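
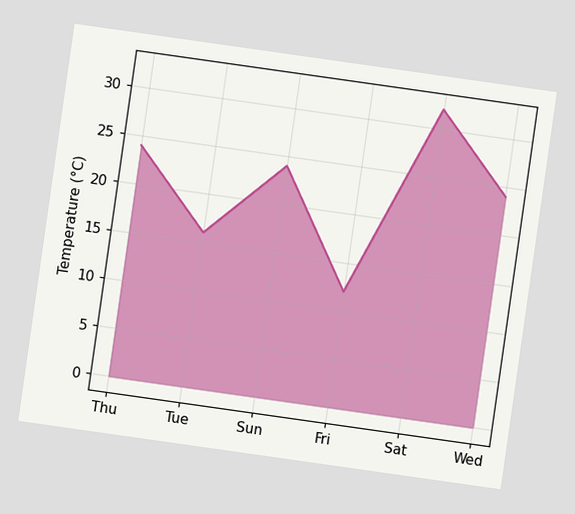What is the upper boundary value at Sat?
32°C

The chart is tilted about 8° clockwise. At Sat the upper boundary is at 32°C.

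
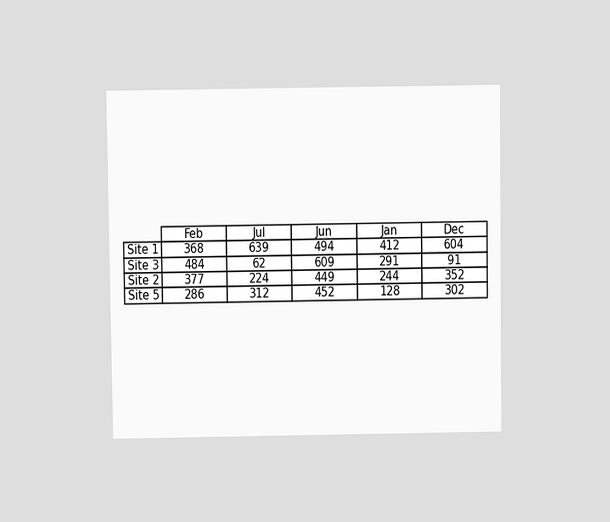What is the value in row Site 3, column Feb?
The chart is viewed slightly from above. The (Site 3, Feb) cell reads 484.

484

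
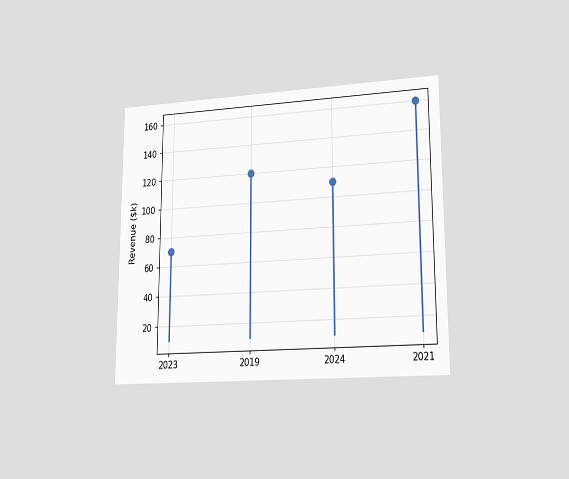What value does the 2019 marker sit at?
$120k

The chart is viewed at a slight angle. The 2019 marker sits at $120k.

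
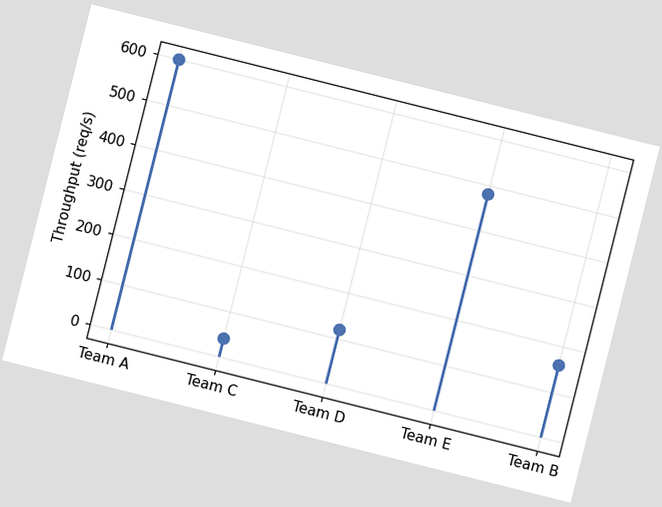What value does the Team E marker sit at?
480req/s

The chart is tilted about 14° clockwise. The Team E marker sits at 480req/s.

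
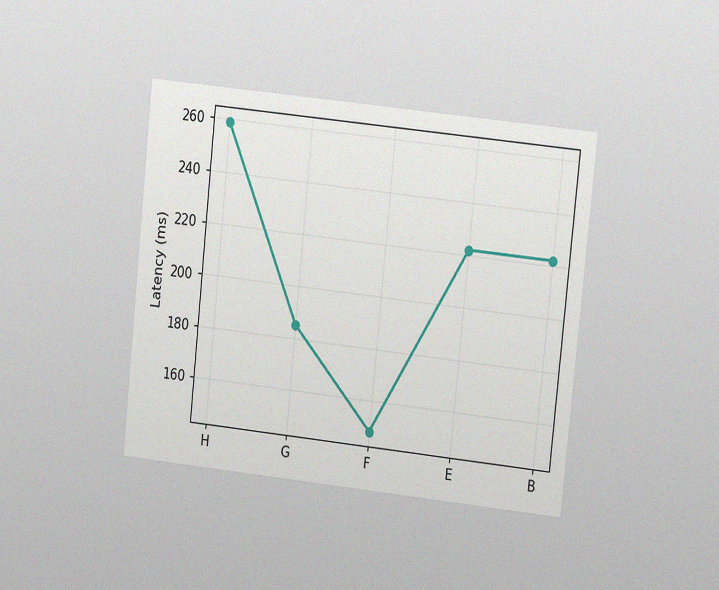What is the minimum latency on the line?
148ms

The chart is tilted about 6° clockwise and viewed at a slight angle, with some photo noise. The lowest point is at F, and reading across to the y-axis gives 148ms.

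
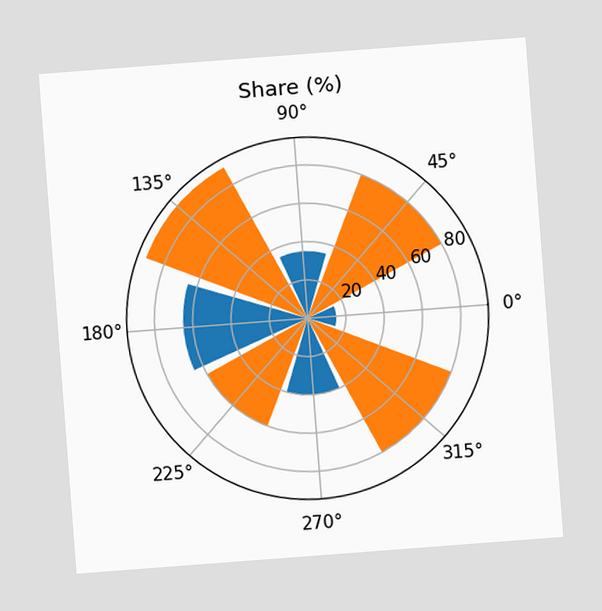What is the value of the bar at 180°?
65%

The chart is tilted about 4° counter-clockwise. The bar at 180° reaches 65% on the radial axis.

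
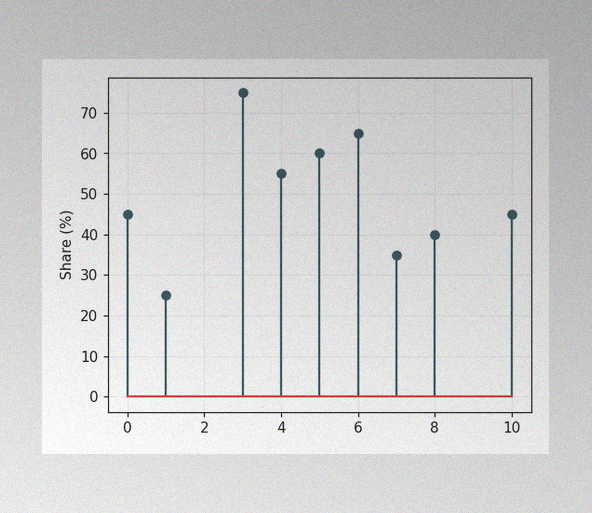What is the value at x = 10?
45%

The image has some photo noise and uneven lighting. The stem at x=10 reaches 45%.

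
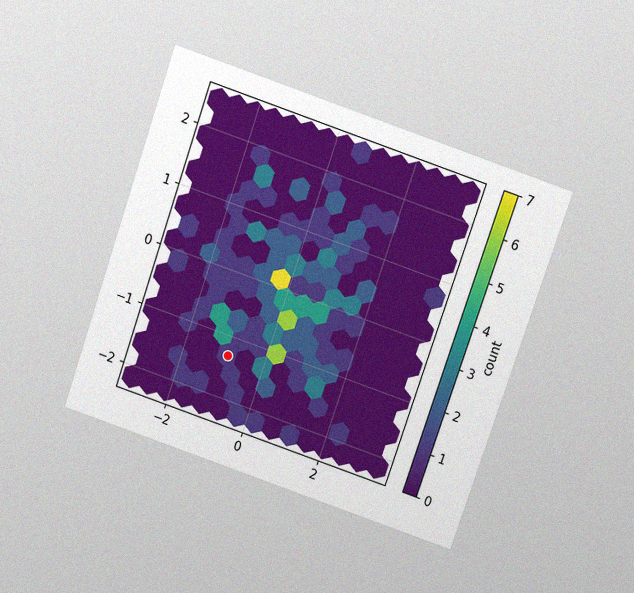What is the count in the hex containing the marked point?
The chart is tilted about 19° clockwise and viewed slightly from above, with some photo noise. The marked hex reads 1 on the colorbar.

1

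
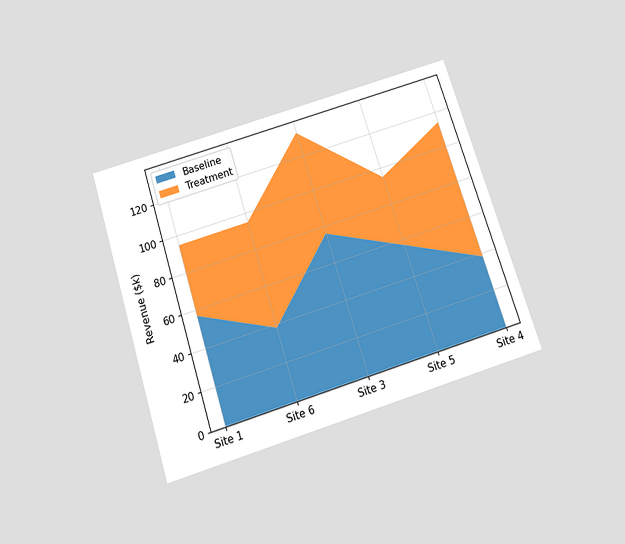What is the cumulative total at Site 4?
$114k

The chart is tilted about 18° counter-clockwise and viewed slightly from below. The stacked total at Site 4 reaches $114k.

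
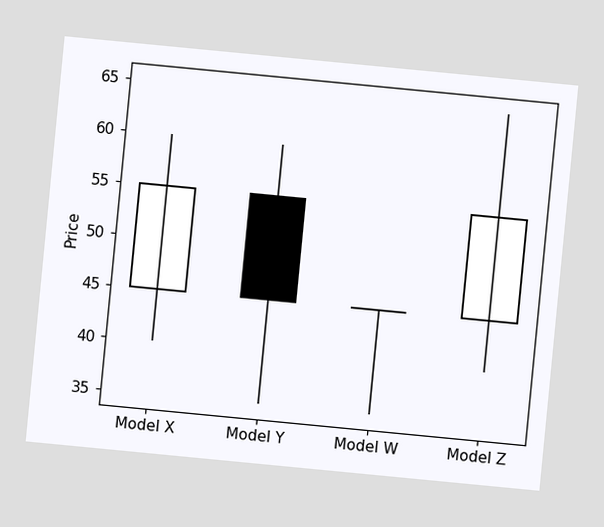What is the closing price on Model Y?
The chart is tilted about 5° clockwise. The Model Y candle closes at 45.

45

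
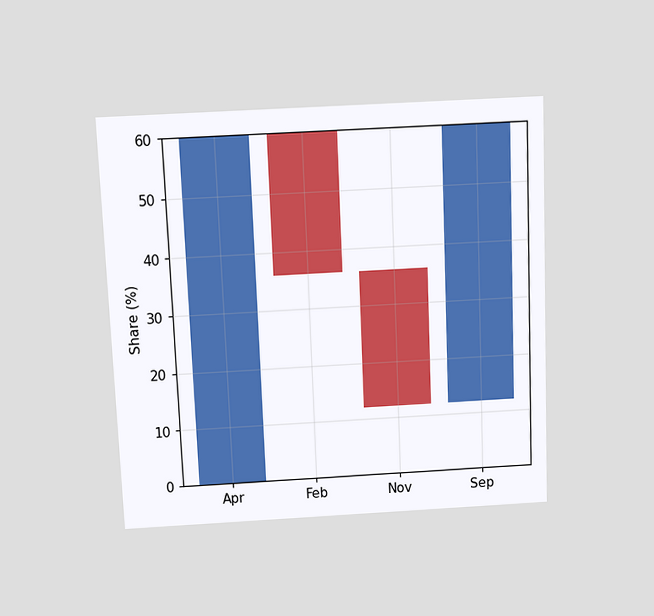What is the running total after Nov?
The chart is tilted about 2° counter-clockwise and viewed slightly from above. After Nov the running total reaches 12%.

12%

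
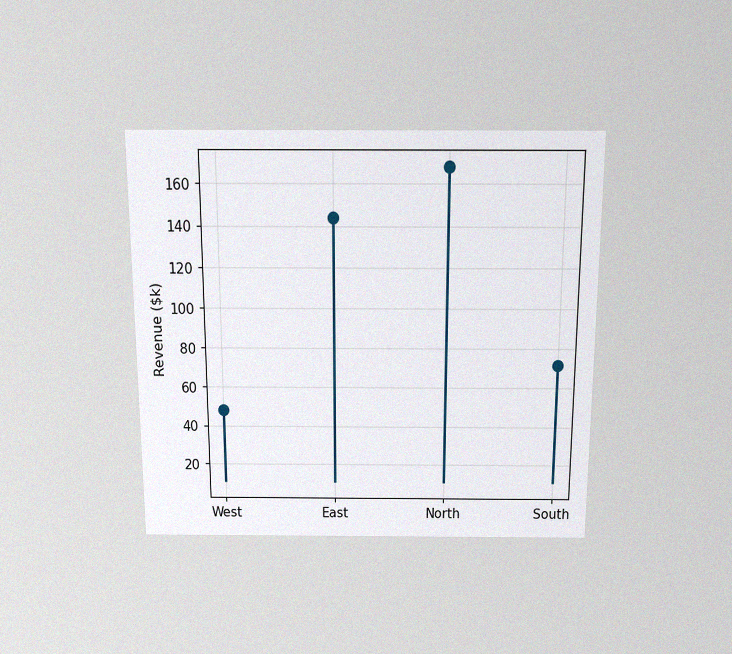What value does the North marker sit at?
$168k

The chart is viewed slightly from above, with some photo noise. The North marker sits at $168k.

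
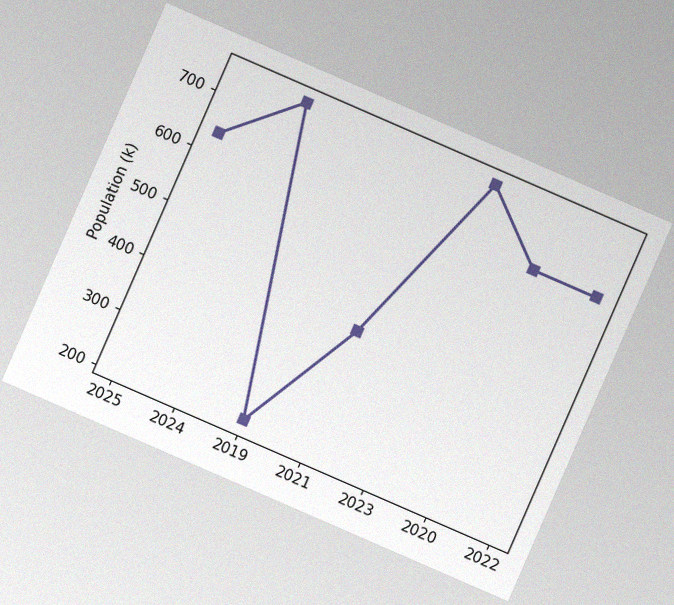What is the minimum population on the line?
The chart is tilted about 24° clockwise, with some photo noise. The lowest point is at 2019, and reading across to the y-axis gives 212k.

212k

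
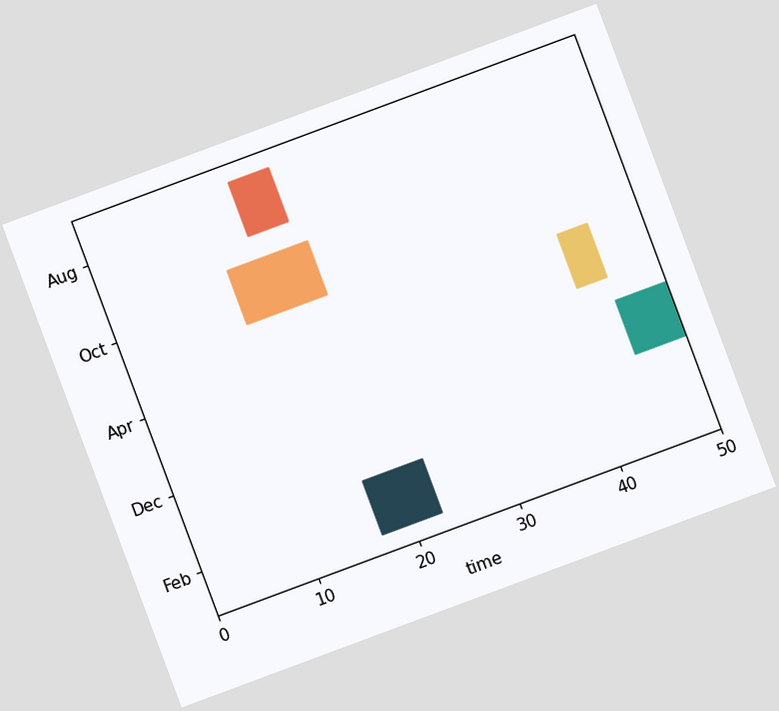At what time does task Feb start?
The chart is tilted about 20° counter-clockwise. The Feb bar begins at t=17.

17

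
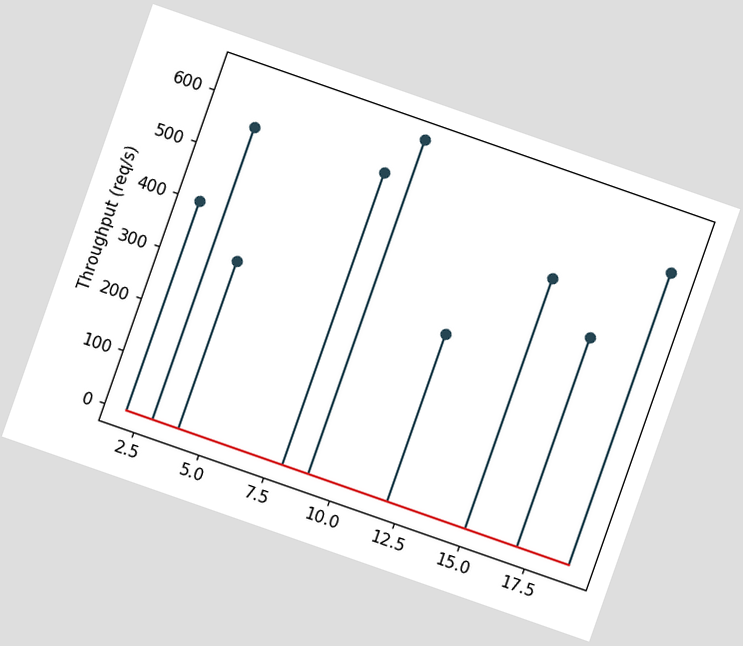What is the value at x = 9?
640req/s

The chart is tilted about 19° clockwise. The stem at x=9 reaches 640req/s.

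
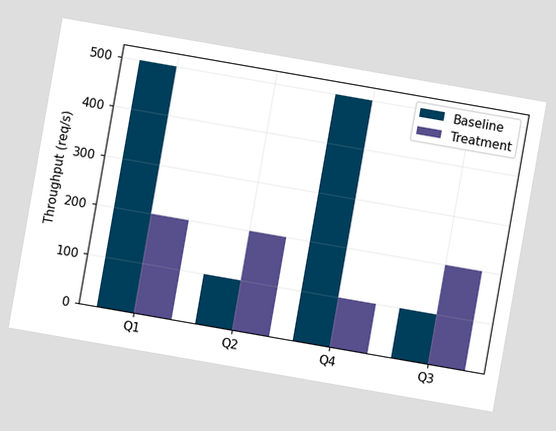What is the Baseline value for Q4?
500req/s

The chart is tilted about 10° clockwise. The Baseline bar at Q4 reaches 500req/s on the y-axis.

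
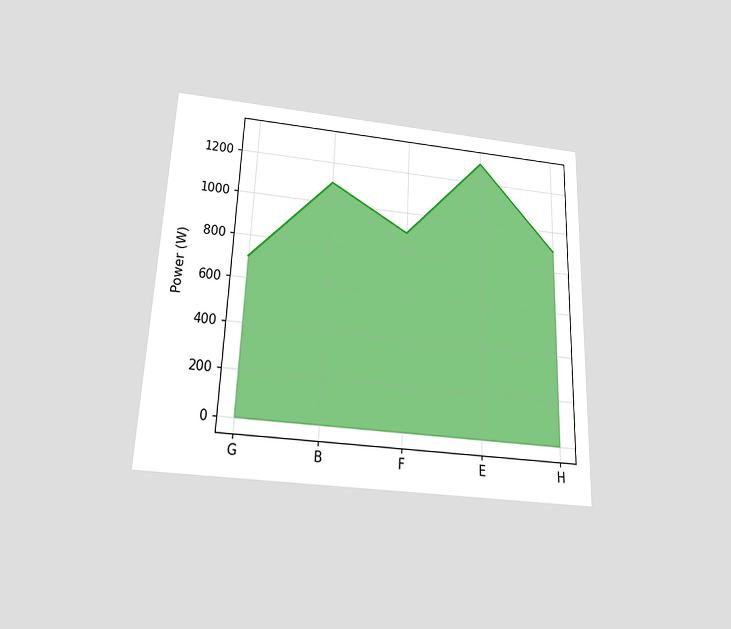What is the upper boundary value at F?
900W

The chart is tilted about 2° clockwise and viewed slightly from below. At F the upper boundary is at 900W.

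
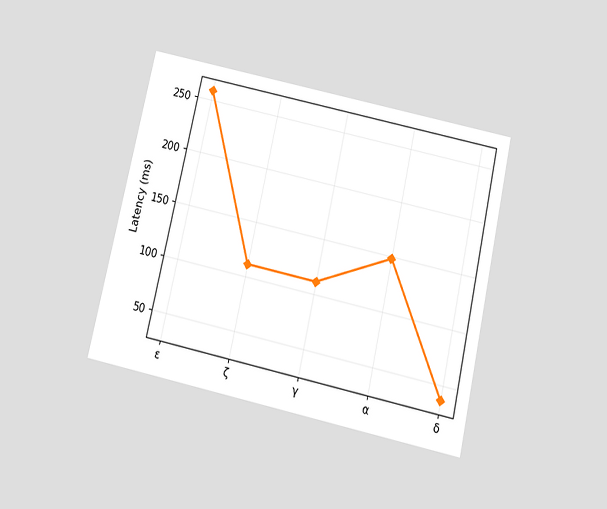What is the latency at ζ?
111ms

The chart is tilted about 13° clockwise and viewed slightly from below. At ζ, the line is at 111ms.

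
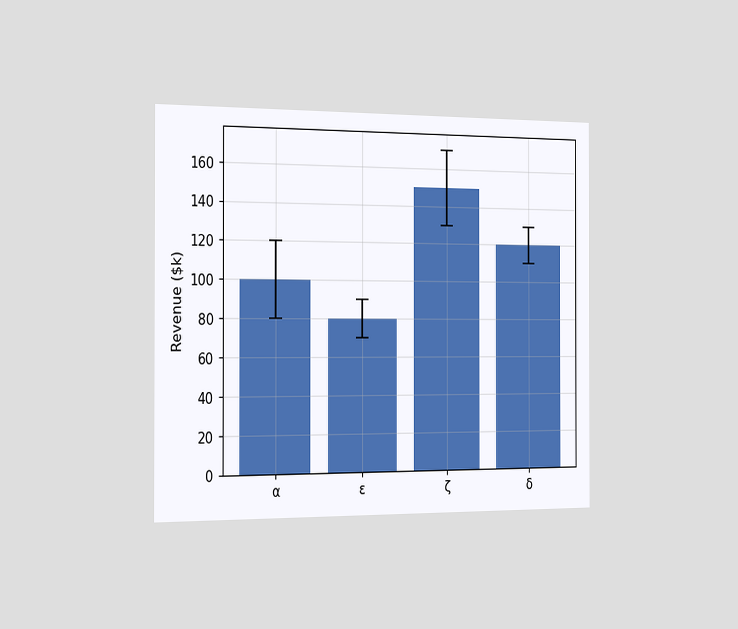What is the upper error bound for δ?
The chart is viewed slightly from the left. The δ bar's upper whisker reaches $130k.

$130k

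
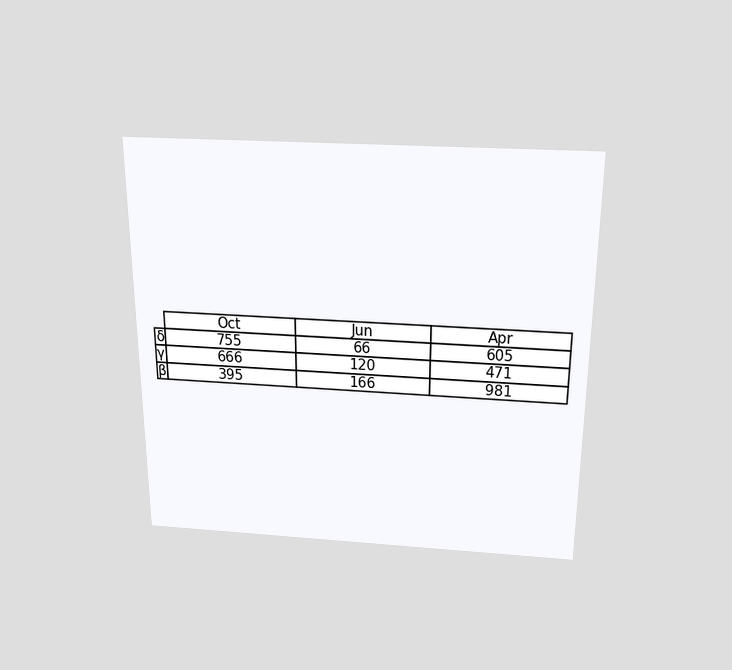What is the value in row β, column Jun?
The chart is viewed slightly from above. The (β, Jun) cell reads 166.

166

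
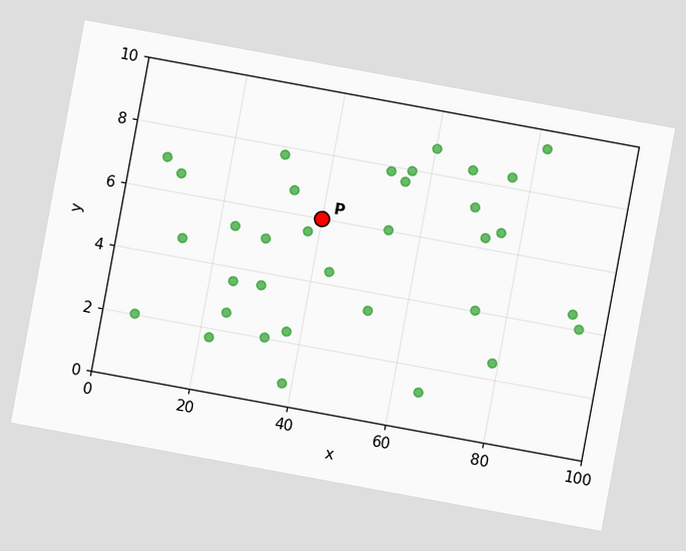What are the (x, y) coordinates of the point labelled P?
(40, 6)

The chart is tilted about 10° clockwise. Following the gridlines from P to each axis, P sits at (40, 6).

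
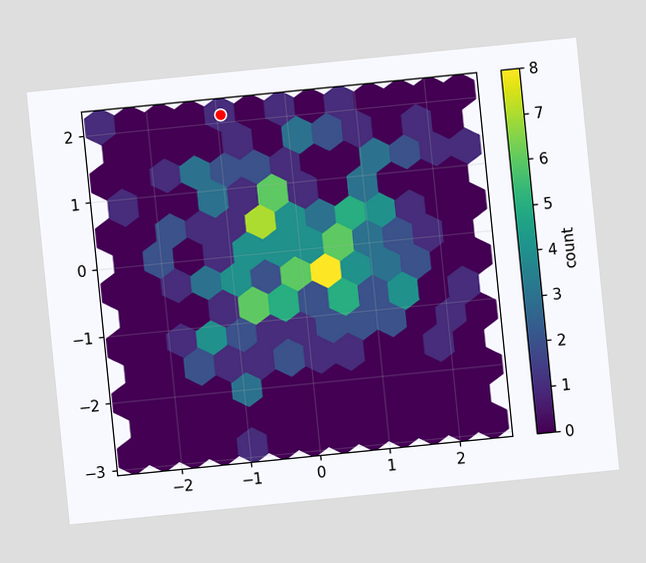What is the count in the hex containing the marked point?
1

The chart is tilted about 6° counter-clockwise. The marked hex reads 1 on the colorbar.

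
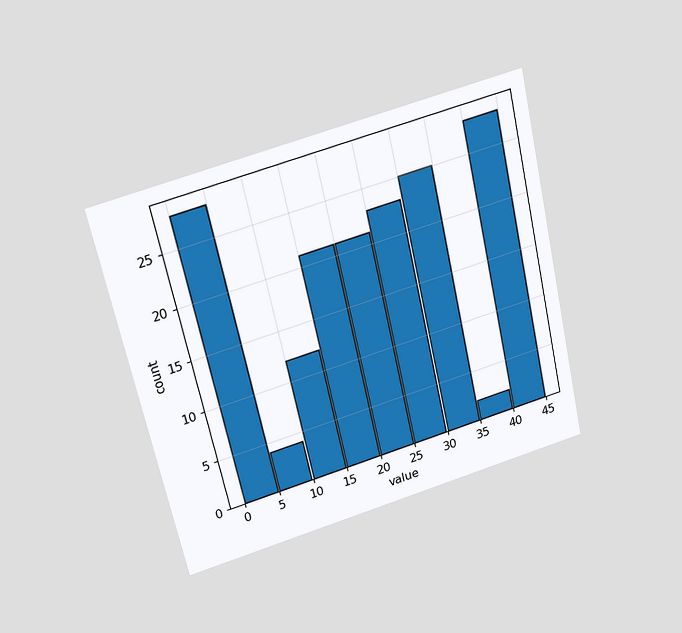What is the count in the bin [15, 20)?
21

The chart is tilted about 13° counter-clockwise and viewed slightly from above. The [15, 20) bin has height 21.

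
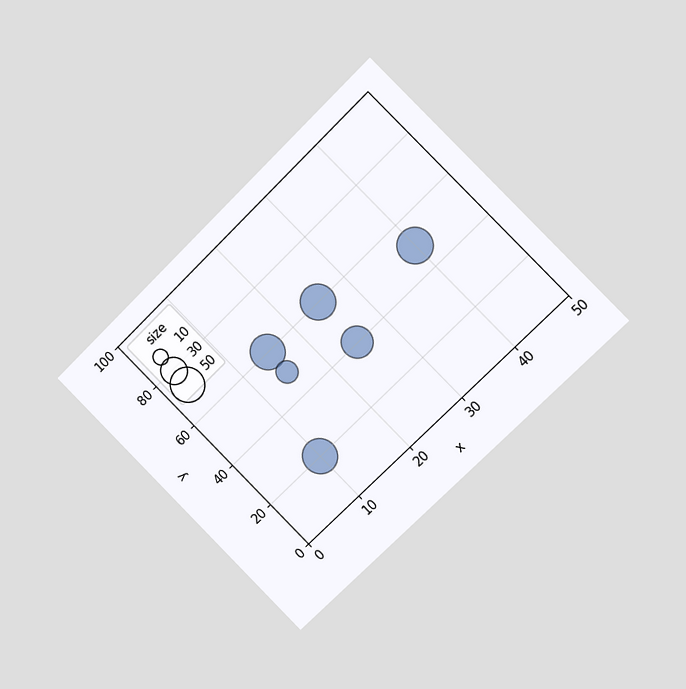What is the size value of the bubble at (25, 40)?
40

The chart is tilted about 45° counter-clockwise and viewed slightly from the right. Matching the bubble at (25, 40) against the size legend gives 40.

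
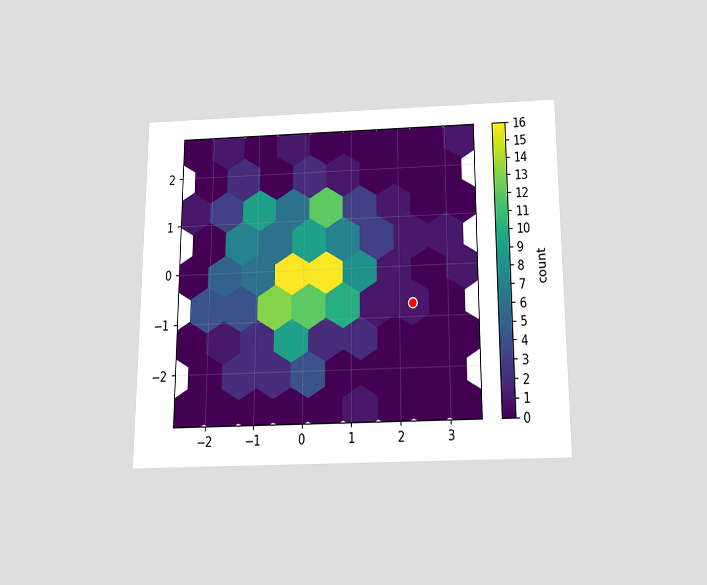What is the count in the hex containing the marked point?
1

The chart is viewed slightly from below. The marked hex reads 1 on the colorbar.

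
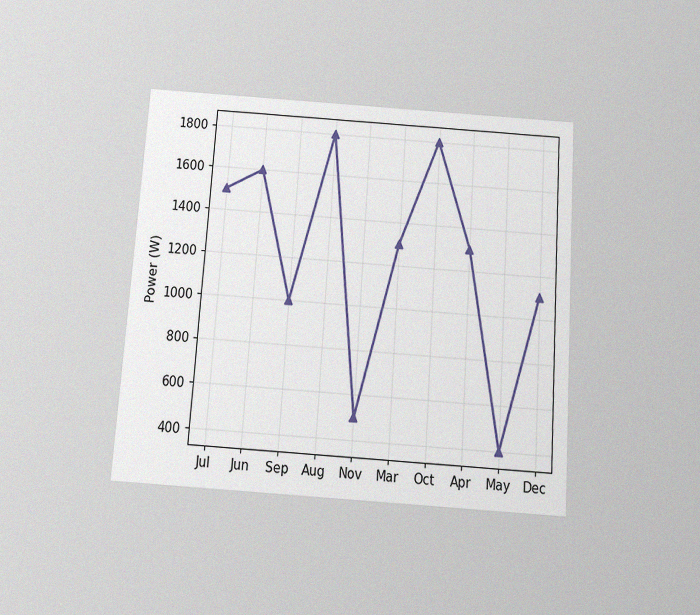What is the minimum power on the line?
The chart is tilted about 4° clockwise and viewed slightly from below, with some photo noise. The lowest point is at May, and reading across to the y-axis gives 400W.

400W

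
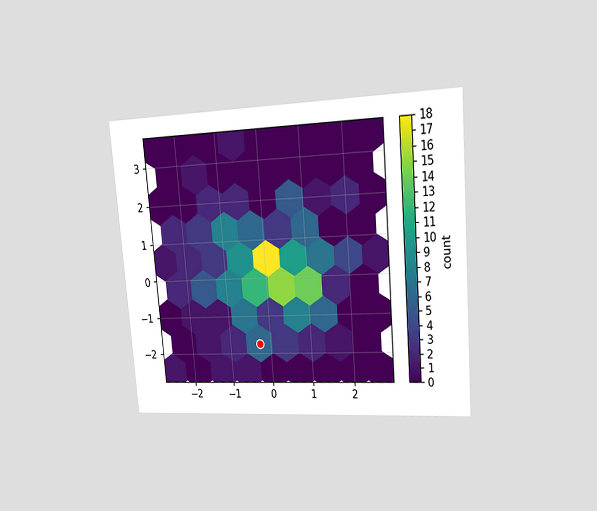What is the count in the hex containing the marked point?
The chart is tilted about 5° counter-clockwise and viewed at a slight angle. The marked hex reads 6 on the colorbar.

6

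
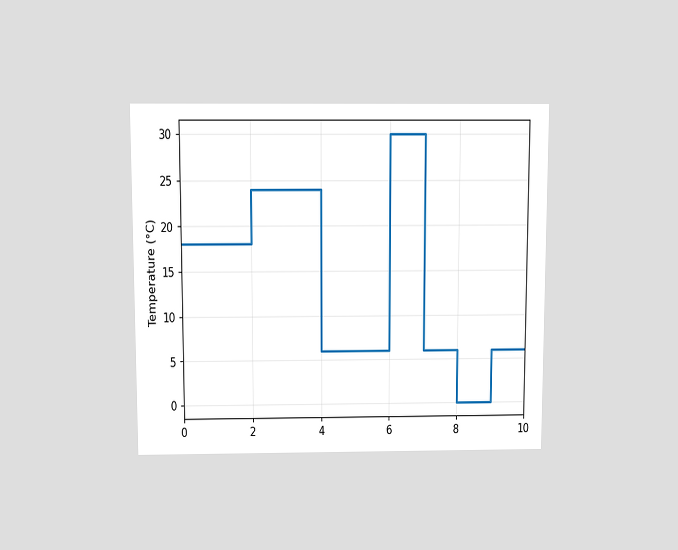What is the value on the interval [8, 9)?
0°C

The chart is viewed slightly from above. On [8, 9) the step sits at 0°C.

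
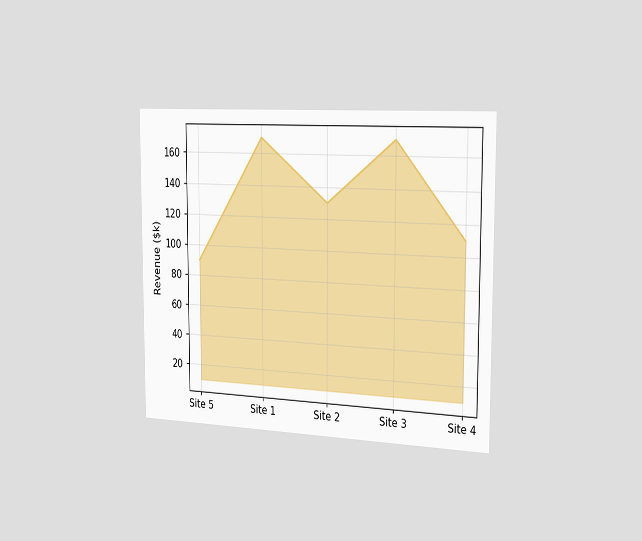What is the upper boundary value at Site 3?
The chart is viewed slightly from the right. At Site 3 the upper boundary is at $170k.

$170k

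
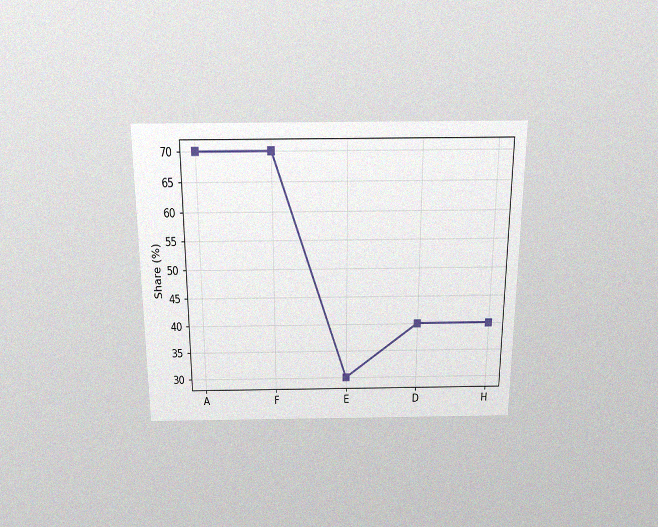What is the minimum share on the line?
The chart is viewed slightly from above, with some photo noise. The lowest point is at E, and reading across to the y-axis gives 30%.

30%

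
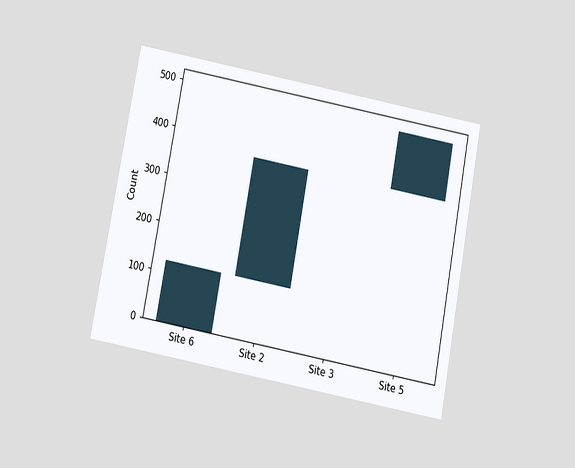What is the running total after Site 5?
496

The chart is tilted about 11° clockwise and viewed slightly from below. After Site 5 the running total reaches 496.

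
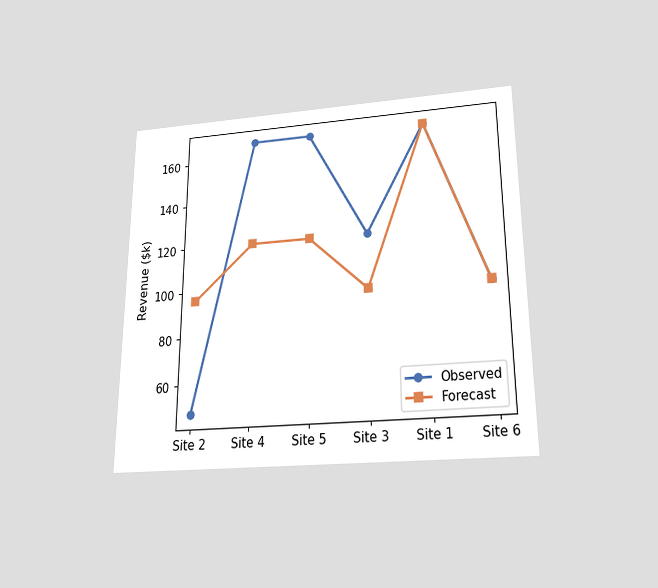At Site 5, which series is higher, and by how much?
The chart is viewed slightly from below. At Site 5, Observed sits above the other line by $48k.

Observed, by $48k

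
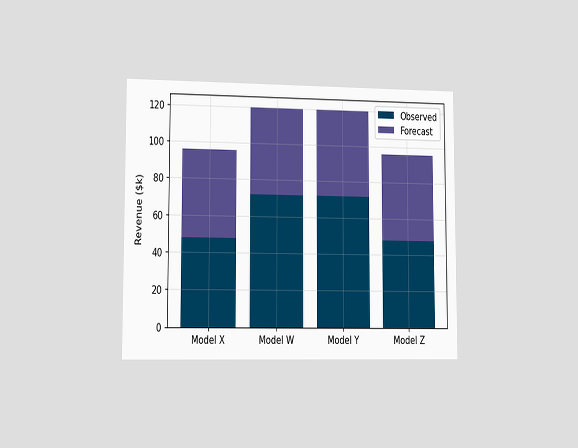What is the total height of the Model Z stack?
$96k

The chart is viewed slightly from the left. The Model Z stack's top reaches $96k on the y-axis.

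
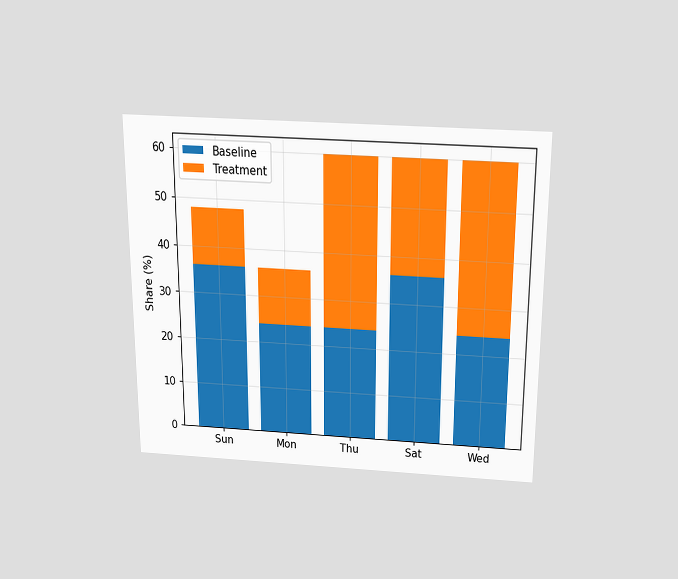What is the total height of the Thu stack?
60%

The chart is viewed slightly from above. The Thu stack's top reaches 60% on the y-axis.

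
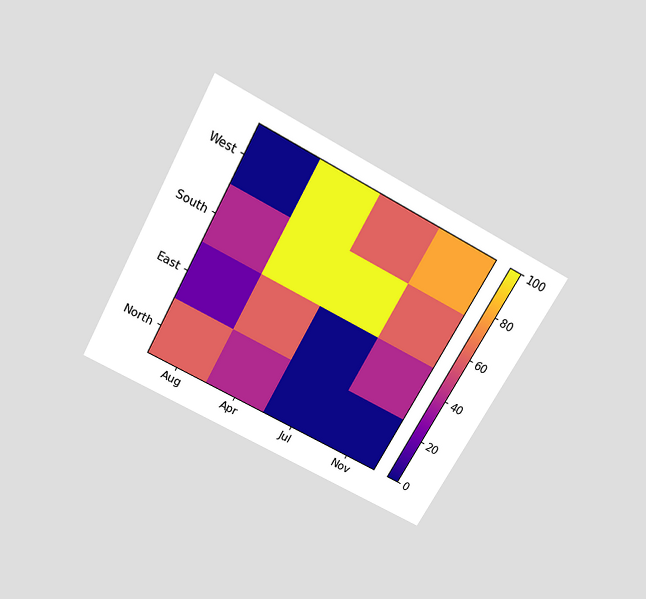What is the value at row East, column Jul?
0

The chart is tilted about 29° clockwise and viewed slightly from above. Matching cell (East, Jul) against the colorbar gives 0.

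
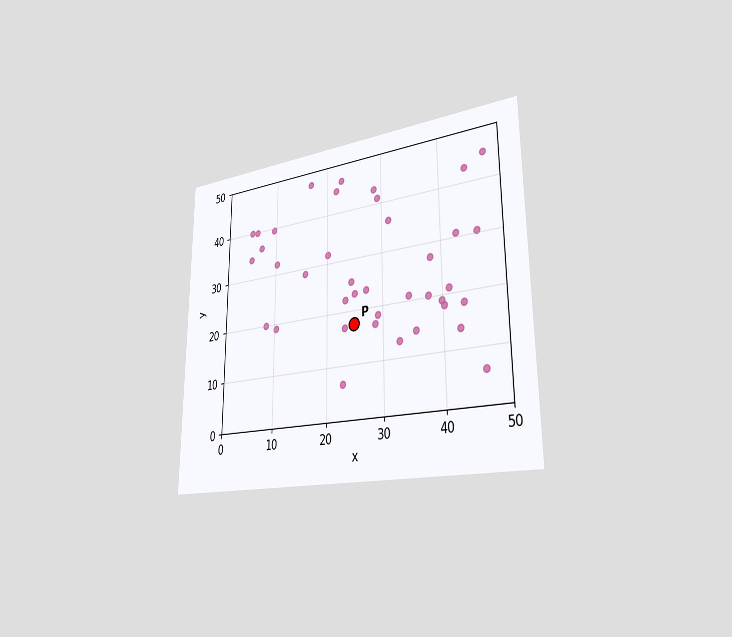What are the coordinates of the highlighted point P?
(25, 17.5)

The chart is viewed slightly from the right. Following the gridlines from P to each axis, P sits at (25, 17.5).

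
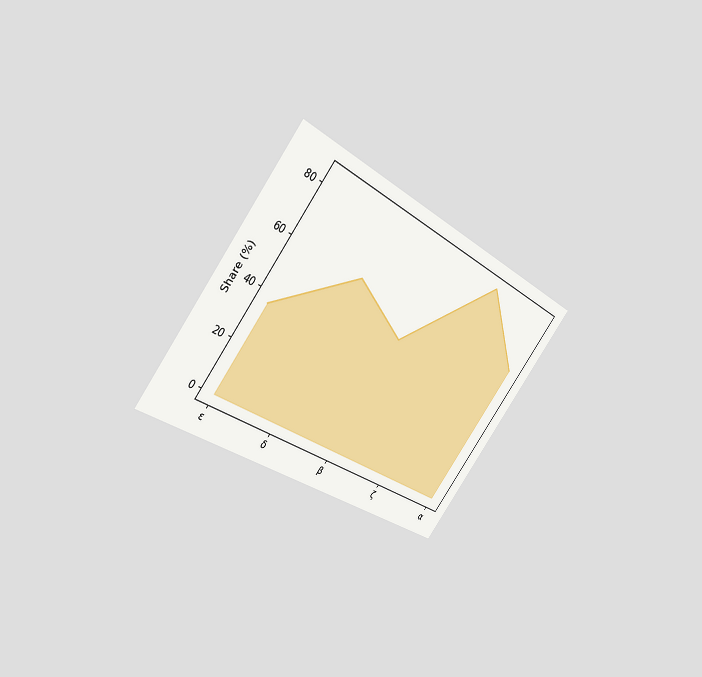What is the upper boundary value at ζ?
84%

The chart is tilted about 38° clockwise and viewed at a slight angle. At ζ the upper boundary is at 84%.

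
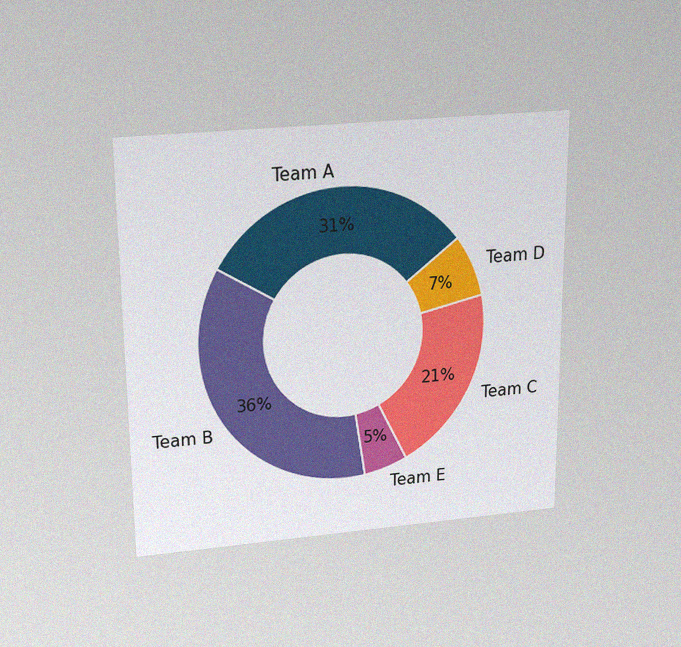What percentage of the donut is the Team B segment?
The chart is viewed slightly from above, with some photo noise. The Team B segment takes up 36% of the ring.

36%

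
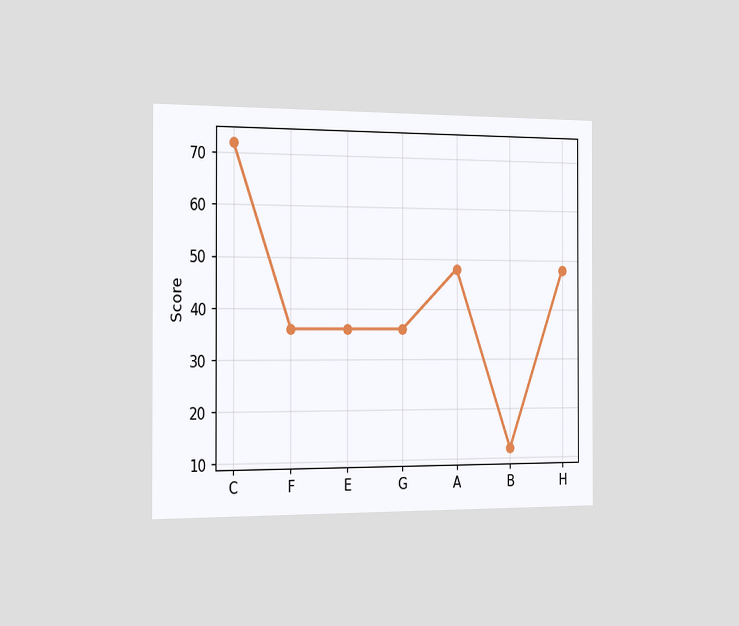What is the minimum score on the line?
The chart is viewed slightly from the left. The lowest point is at B, and reading across to the y-axis gives 12.

12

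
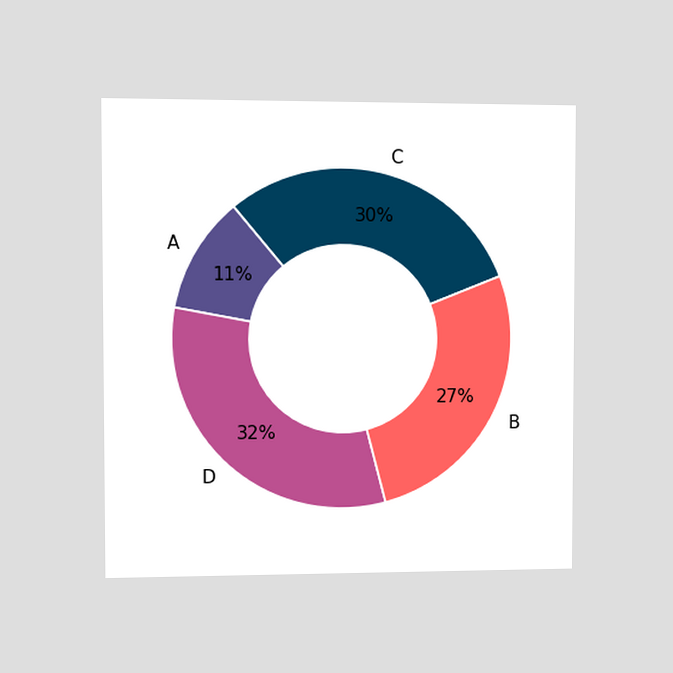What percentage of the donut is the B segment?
27%

The chart is viewed at a slight angle. The B segment takes up 27% of the ring.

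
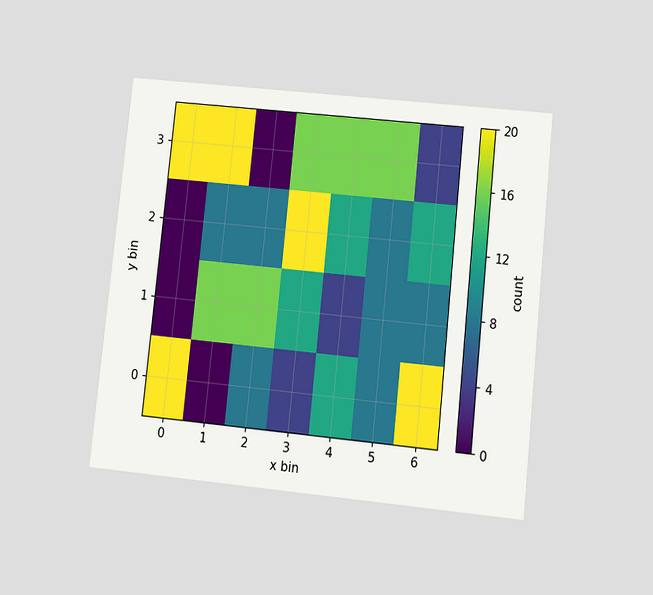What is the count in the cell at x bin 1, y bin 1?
The chart is tilted about 6° clockwise and viewed at a slight angle. Matching the cell (1, 1) against the colorbar gives 16.

16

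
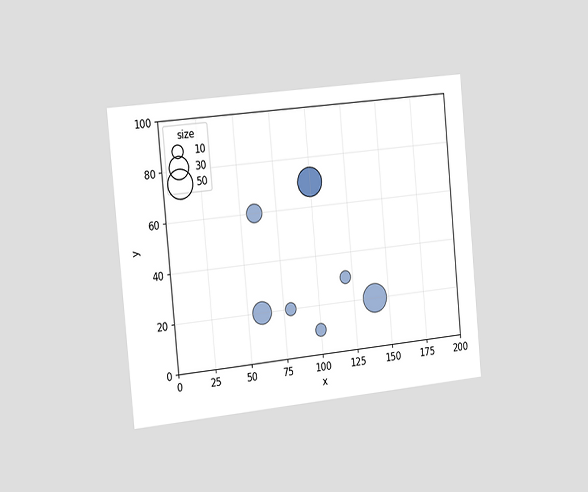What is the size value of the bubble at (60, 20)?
The chart is tilted about 5° counter-clockwise and viewed slightly from the left. Matching the bubble at (60, 20) against the size legend gives 30.

30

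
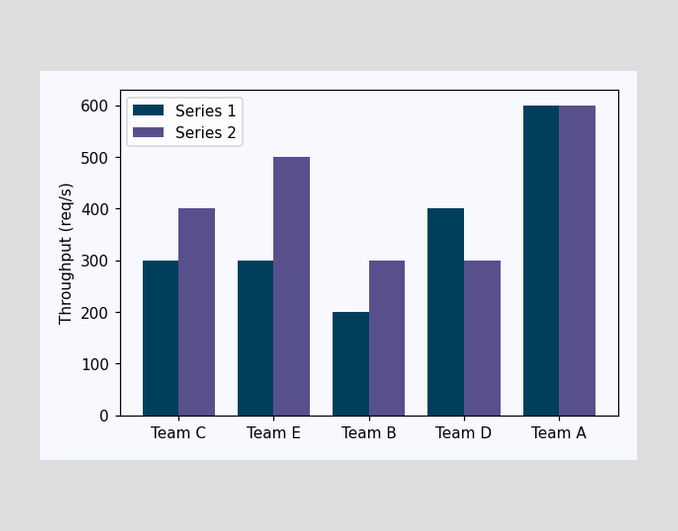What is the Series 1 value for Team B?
200req/s

The Series 1 bar at Team B reaches 200req/s on the y-axis.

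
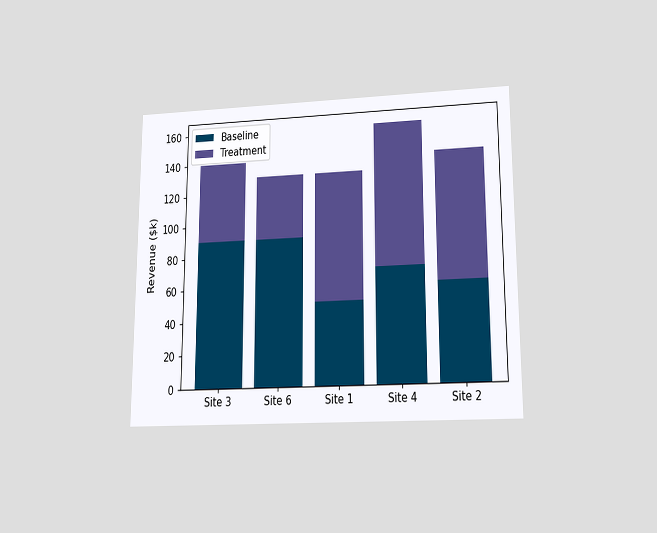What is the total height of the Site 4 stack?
$160k

The chart is viewed slightly from below. The Site 4 stack's top reaches $160k on the y-axis.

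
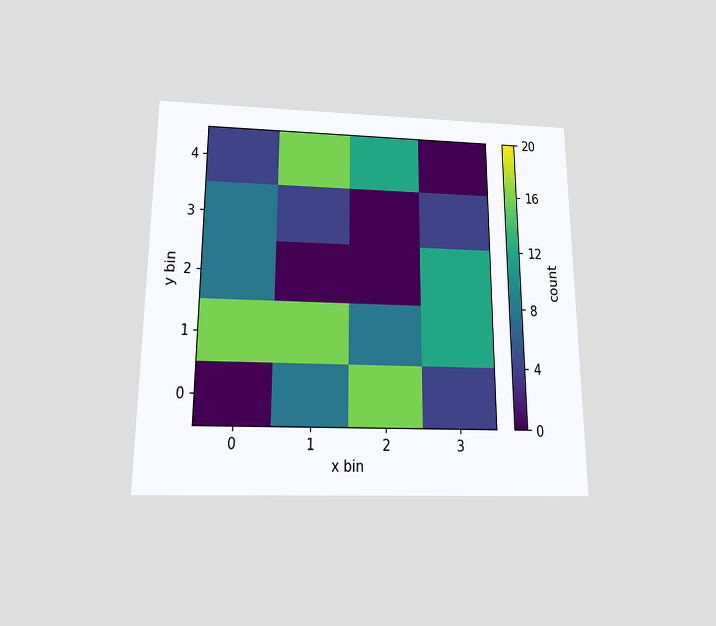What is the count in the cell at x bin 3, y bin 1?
12

The chart is viewed slightly from below. Matching the cell (3, 1) against the colorbar gives 12.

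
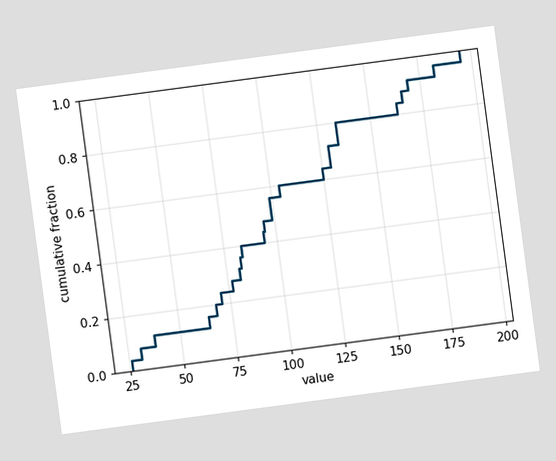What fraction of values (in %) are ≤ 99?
The chart is tilted about 8° counter-clockwise. At x=99 the ECDF step is at 56%.

56%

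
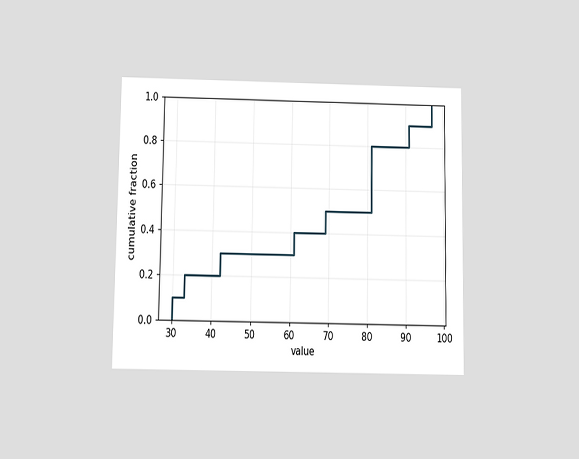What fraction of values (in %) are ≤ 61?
The chart is viewed slightly from below. At x=61 the ECDF step is at 40%.

40%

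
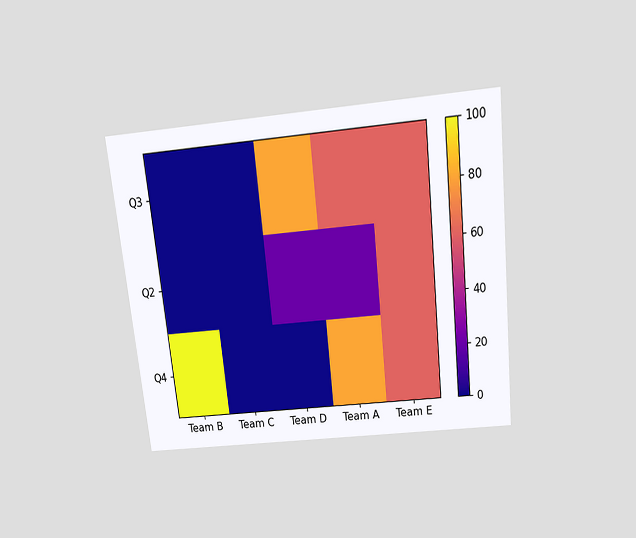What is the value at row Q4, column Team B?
100

The chart is tilted about 6° counter-clockwise and viewed slightly from above. Matching cell (Q4, Team B) against the colorbar gives 100.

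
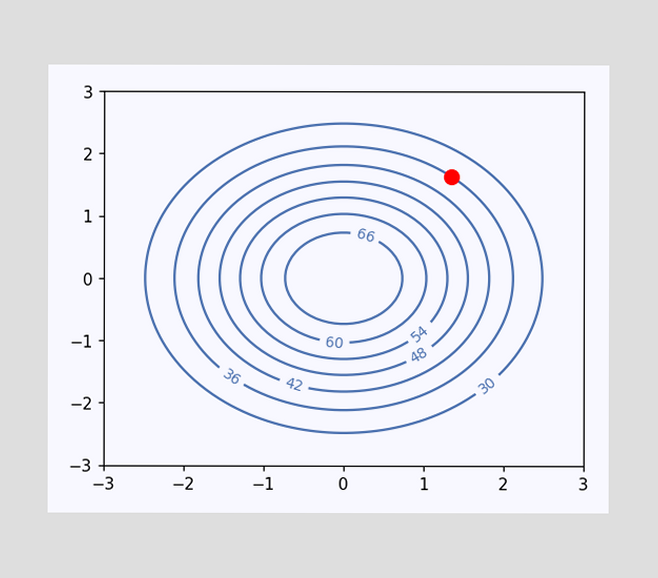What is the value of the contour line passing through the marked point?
The marked point sits on the contour labelled 36.

36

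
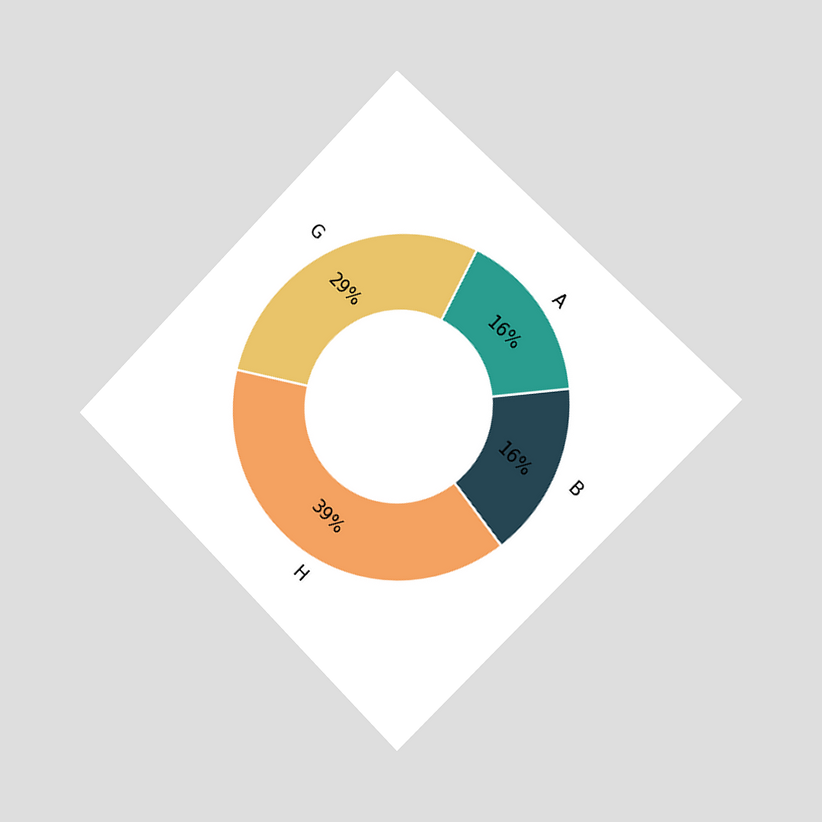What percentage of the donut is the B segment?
16%

The chart is tilted about 45° clockwise and viewed slightly from the right. The B segment takes up 16% of the ring.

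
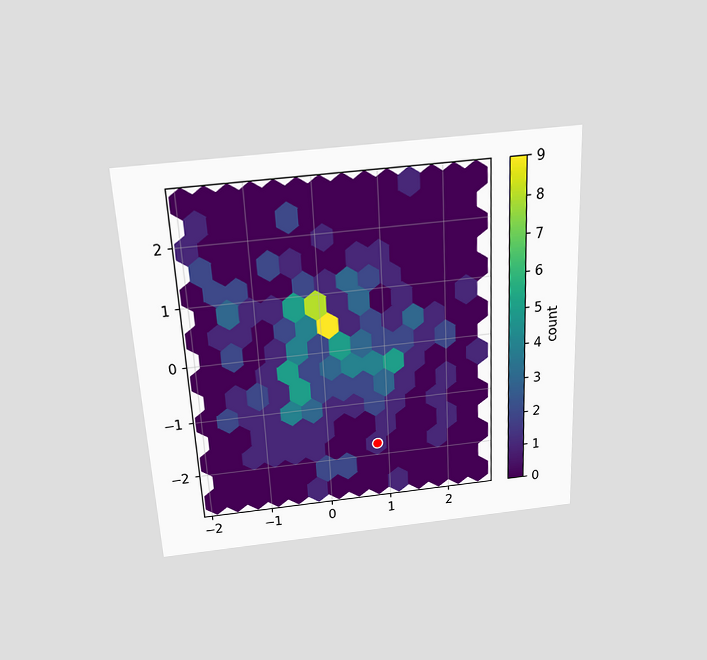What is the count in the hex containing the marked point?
1

The chart is tilted about 3° counter-clockwise and viewed slightly from above. The marked hex reads 1 on the colorbar.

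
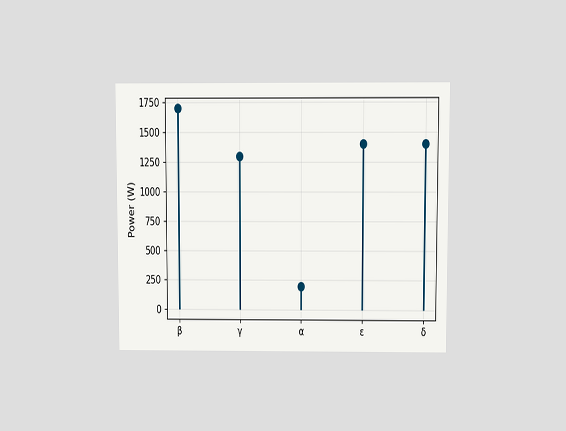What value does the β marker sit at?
The chart is viewed at a slight angle. The β marker sits at 1700W.

1700W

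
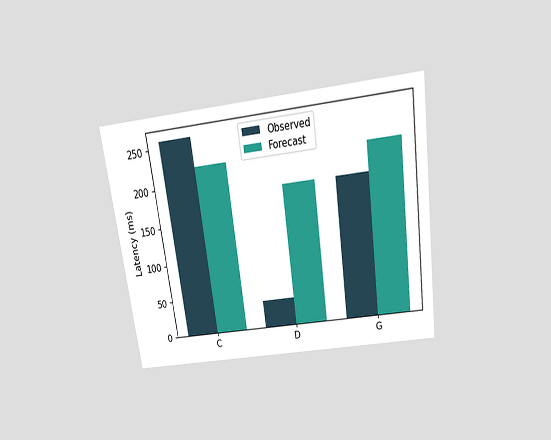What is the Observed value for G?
185ms

The chart is tilted about 8° counter-clockwise and viewed slightly from above. The Observed bar at G reaches 185ms on the y-axis.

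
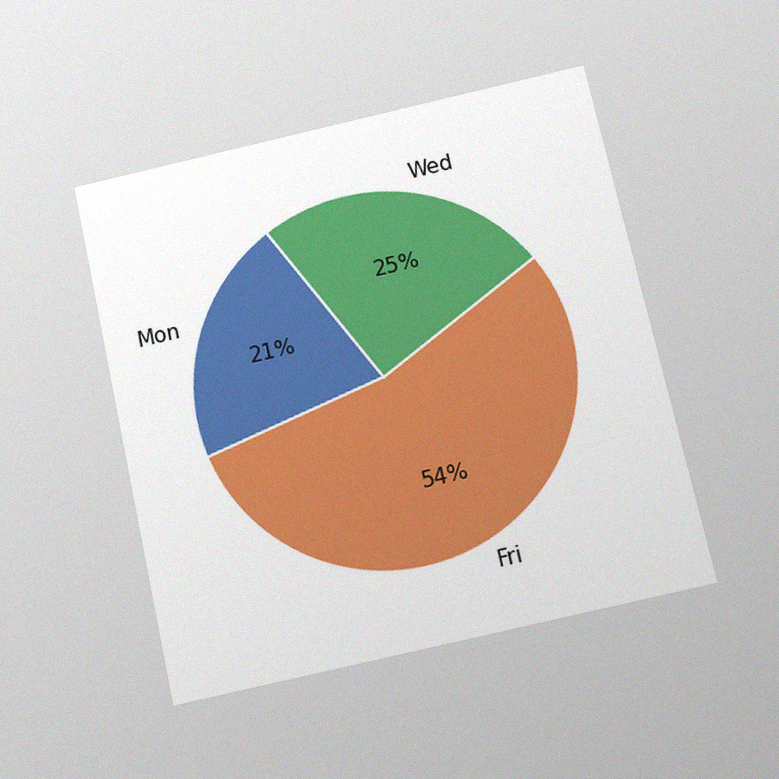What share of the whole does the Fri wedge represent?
54%

The chart is tilted about 12° counter-clockwise and viewed slightly from below, with some photo noise. The Fri slice takes up 54% of the pie.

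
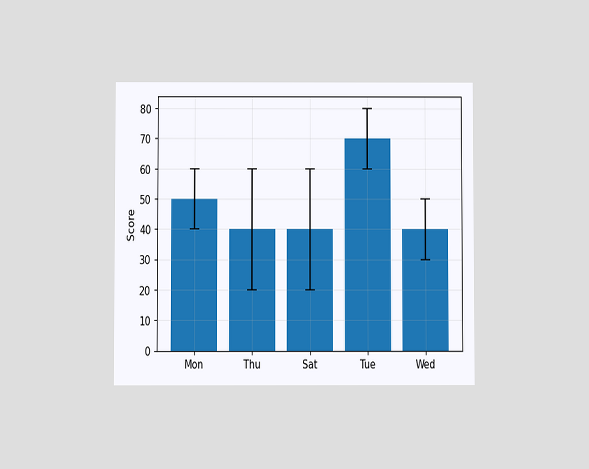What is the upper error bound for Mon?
60

The chart is viewed at a slight angle. The Mon bar's upper whisker reaches 60.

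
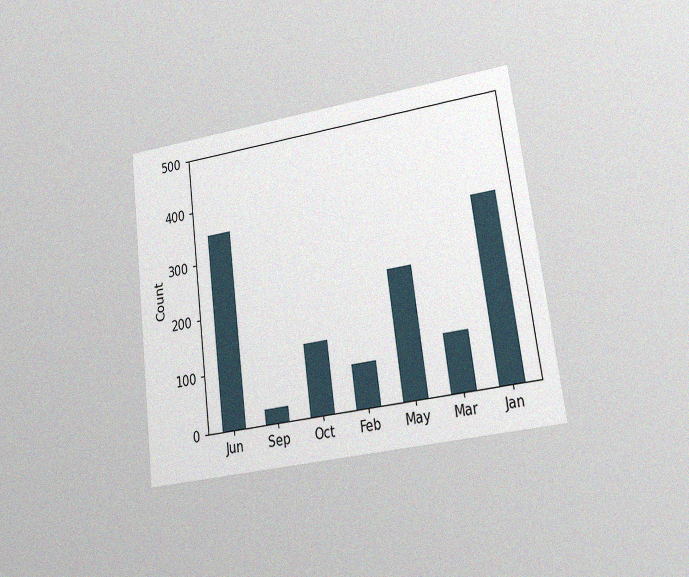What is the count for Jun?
The chart is tilted about 7° counter-clockwise and viewed at a slight angle, with some photo noise. Reading along the chart's y-axis, the Jun bar reaches 350.

350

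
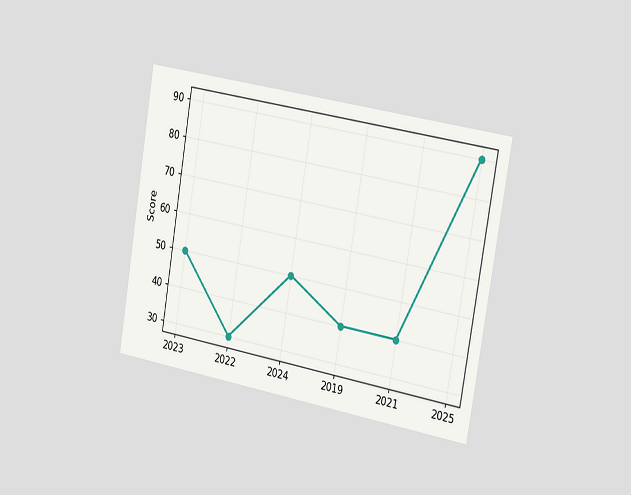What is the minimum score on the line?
30

The chart is tilted about 10° clockwise and viewed slightly from the right. The lowest point is at 2022, and reading across to the y-axis gives 30.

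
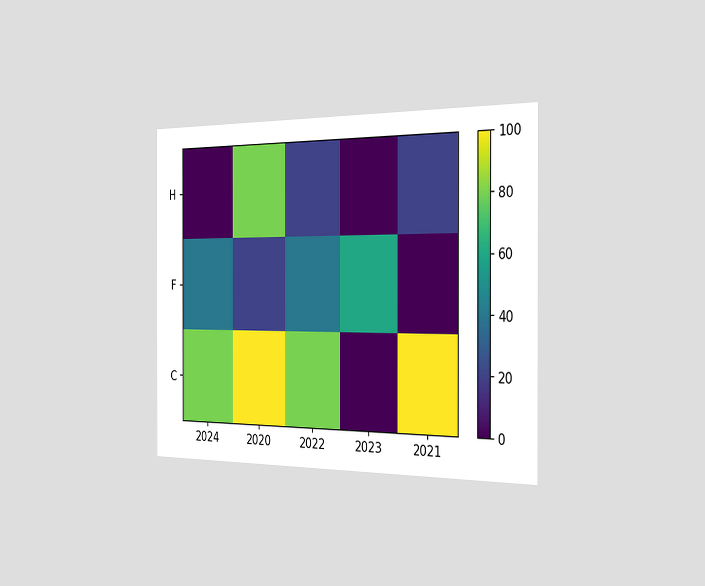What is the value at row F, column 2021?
The chart is viewed slightly from the right. Matching cell (F, 2021) against the colorbar gives 0.

0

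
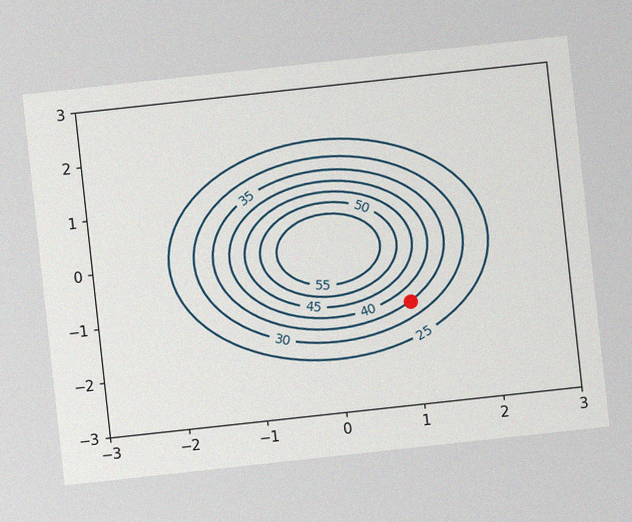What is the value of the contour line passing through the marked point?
35

The chart is tilted about 6° counter-clockwise, with some photo noise. The marked point sits on the contour labelled 35.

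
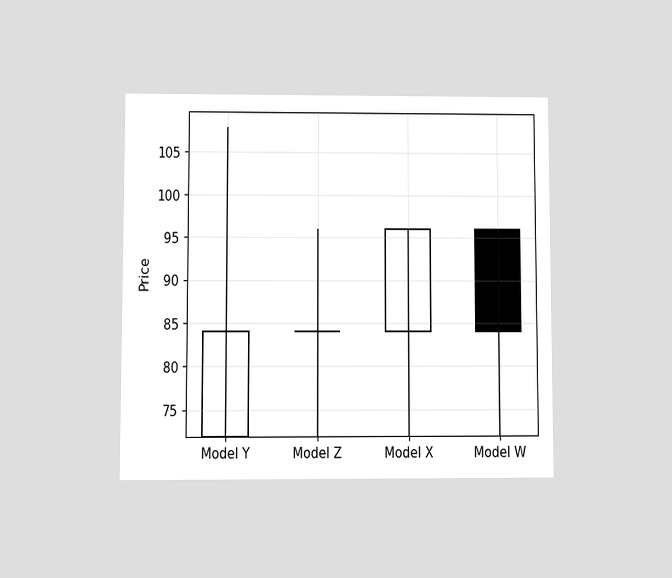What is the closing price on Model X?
96

The chart is viewed at a slight angle. The Model X candle closes at 96.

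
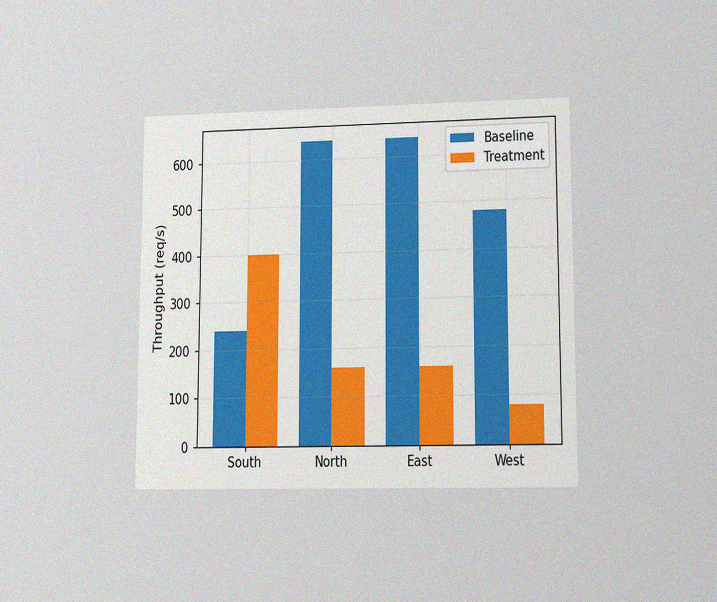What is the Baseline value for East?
640req/s

The chart is viewed at a slight angle, with some photo noise. The Baseline bar at East reaches 640req/s on the y-axis.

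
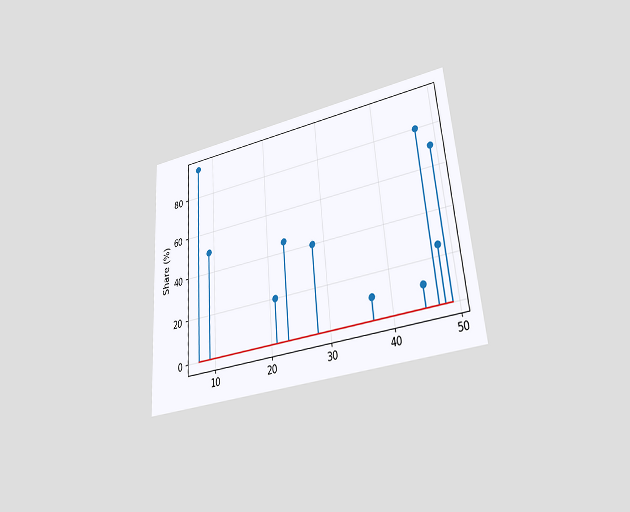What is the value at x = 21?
The chart is tilted about 4° counter-clockwise and viewed at a slight angle. The stem at x=21 reaches 20%.

20%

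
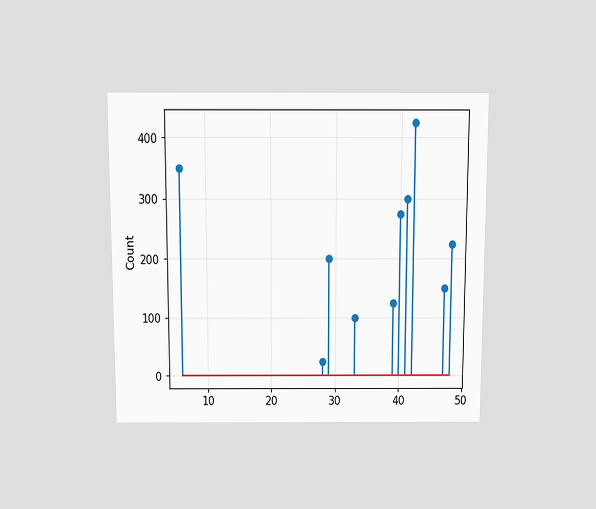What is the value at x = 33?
The chart is viewed slightly from above. The stem at x=33 reaches 100.

100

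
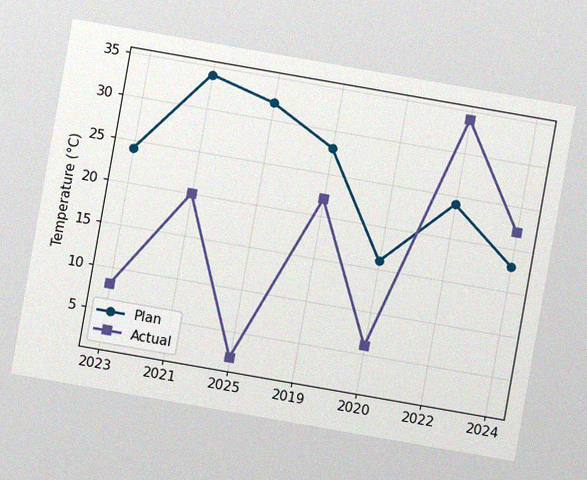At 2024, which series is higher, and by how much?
Actual, by 4°C

The chart is tilted about 10° clockwise, with some photo noise. At 2024, Actual sits above the other line by 4°C.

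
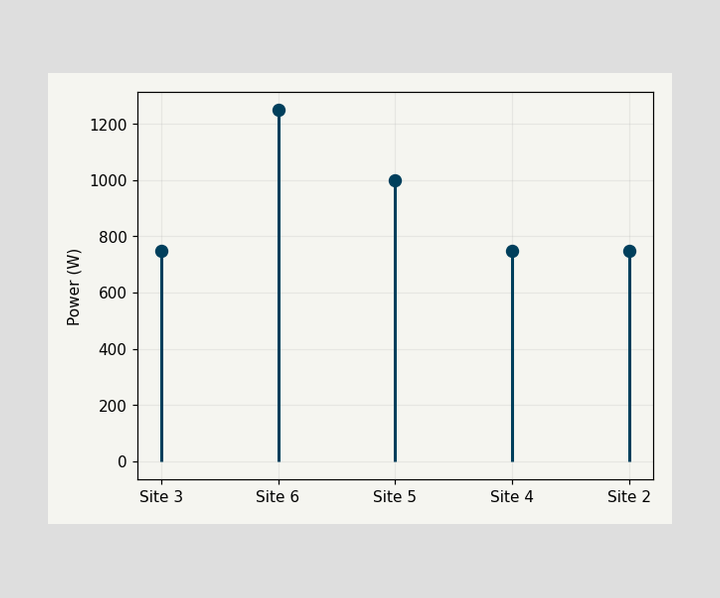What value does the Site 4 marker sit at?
The Site 4 marker sits at 750W.

750W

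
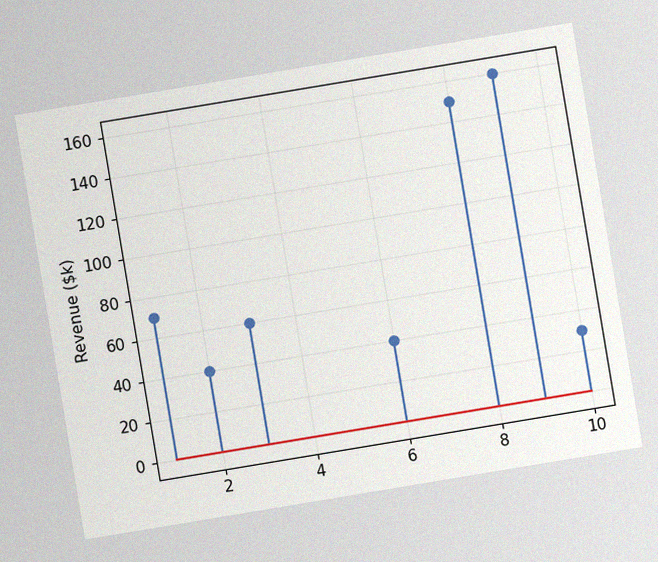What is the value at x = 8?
$150k

The chart is tilted about 9° counter-clockwise, with some photo noise. The stem at x=8 reaches $150k.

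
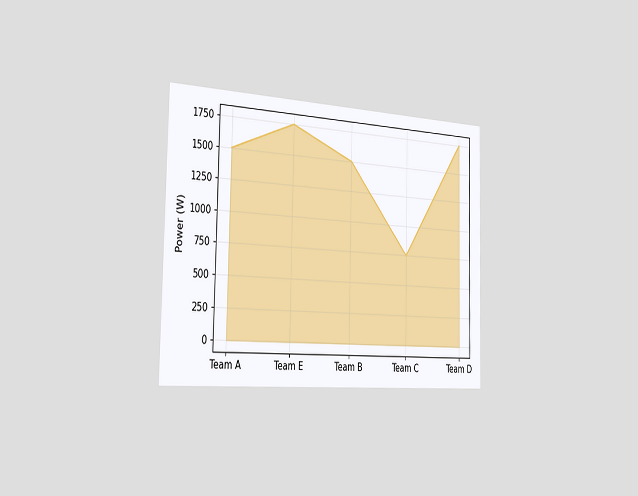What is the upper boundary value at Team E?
1750W

The chart is viewed slightly from the left. At Team E the upper boundary is at 1750W.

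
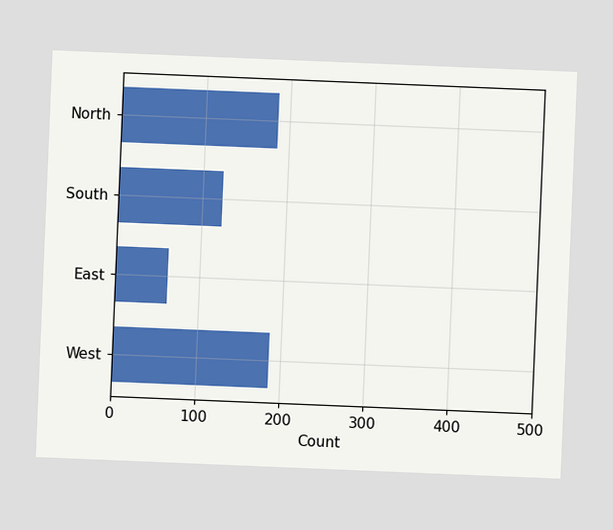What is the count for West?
The chart is tilted about 2° clockwise. Reading along the chart's x-axis, the West bar reaches 186.

186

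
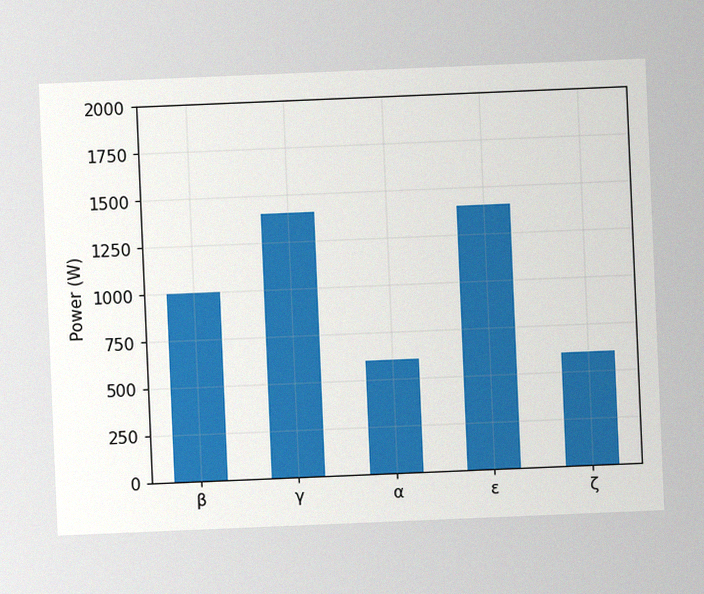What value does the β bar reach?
The chart is tilted about 2° counter-clockwise, with some photo noise. Reading along the chart's y-axis, the β bar reaches 1000W.

1000W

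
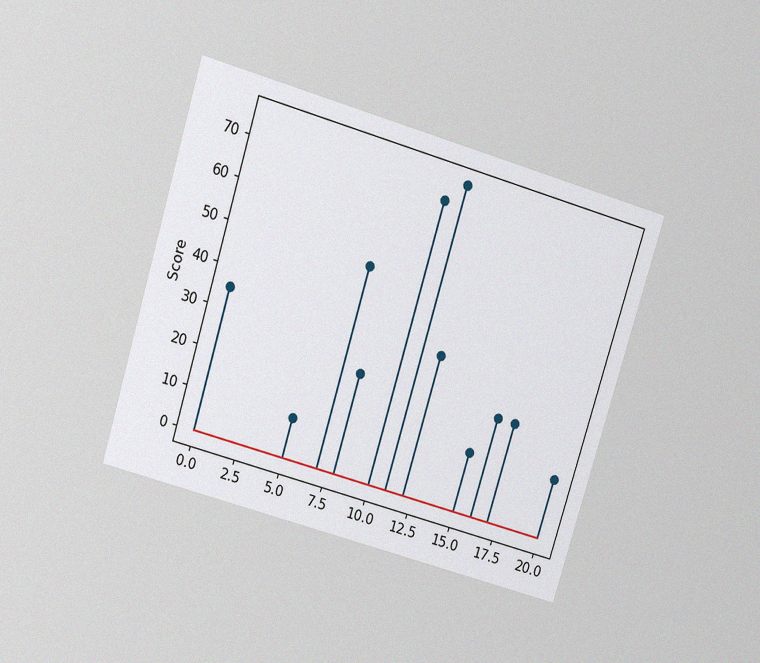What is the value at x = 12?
The chart is tilted about 17° clockwise and viewed slightly from above, with some photo noise. The stem at x=12 reaches 35.

35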